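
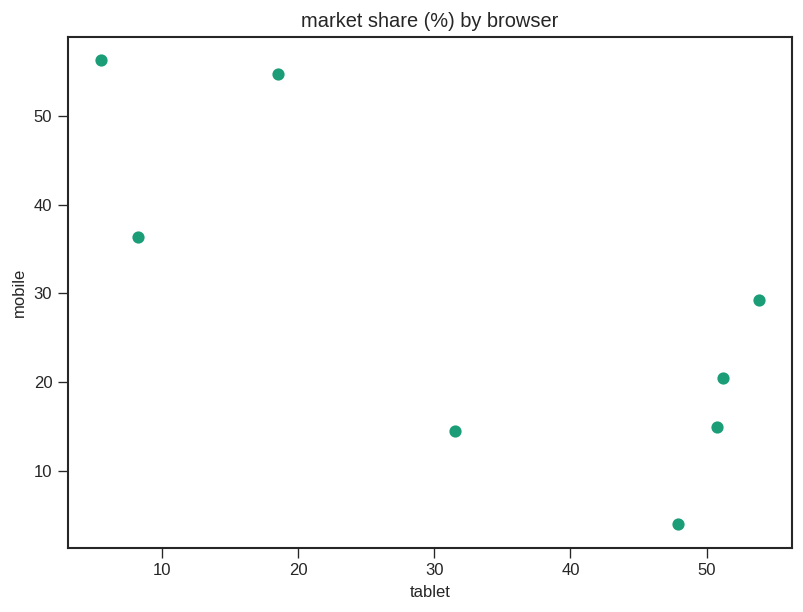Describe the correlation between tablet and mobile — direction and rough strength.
negative, strong

Points are negatively correlated; strong (|r| ≈ 0.8).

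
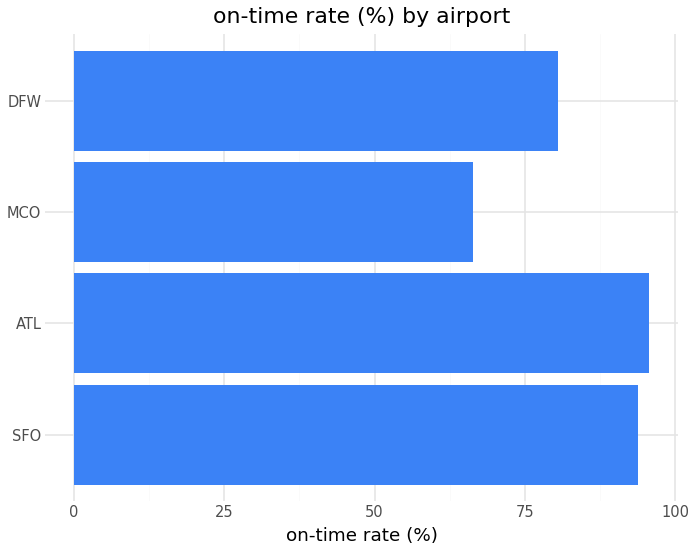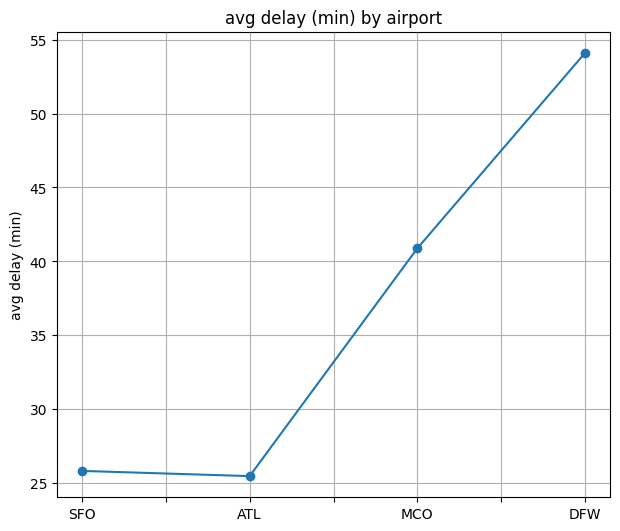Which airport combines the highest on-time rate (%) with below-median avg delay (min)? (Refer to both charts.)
ATL

Chart 2 median avg delay (min) ≈ 35; below-median airports: SFO, ATL. Among those, ATL has the highest on-time rate (%) (≈ 100).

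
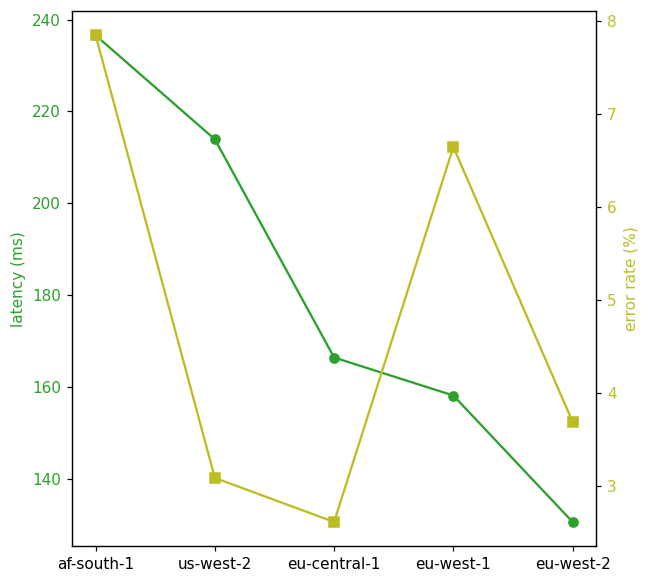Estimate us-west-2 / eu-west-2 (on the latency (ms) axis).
us-west-2 ≈ 210, eu-west-2 ≈ 130; 210/130 ≈ 1.62.

≈ 1.62×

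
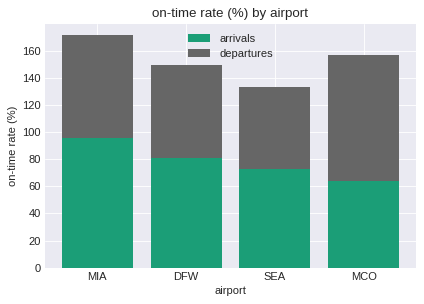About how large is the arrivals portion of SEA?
≈ 80

arrivals top ≈ 80, bottom ≈ 0; segment ≈ 80.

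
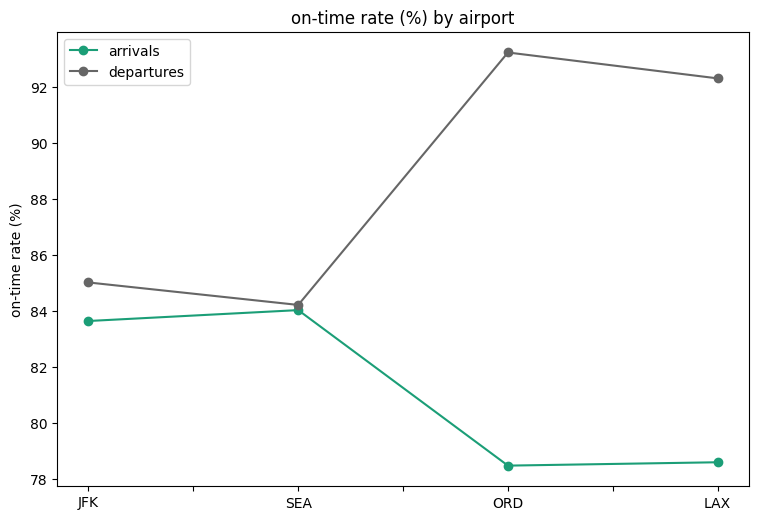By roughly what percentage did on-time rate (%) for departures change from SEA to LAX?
SEA ≈ 84, LAX ≈ 92; (92 − 84) / 84 ≈ +9.5%.

≈ +9.5%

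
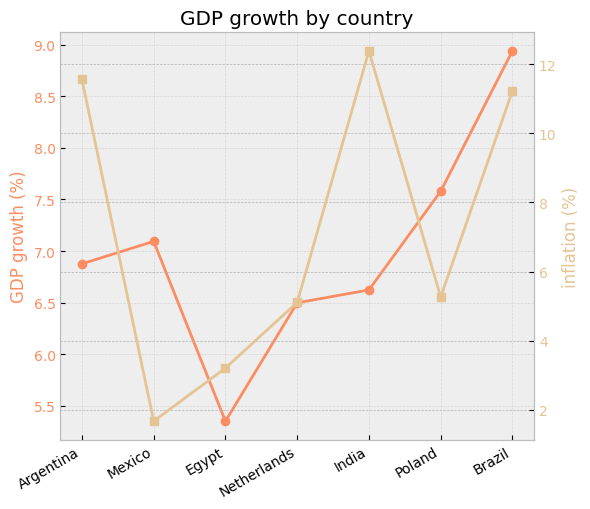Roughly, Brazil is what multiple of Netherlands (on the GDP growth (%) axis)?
Brazil ≈ 9.0, Netherlands ≈ 6.5; 9.0/6.5 ≈ 1.38.

≈ 1.38×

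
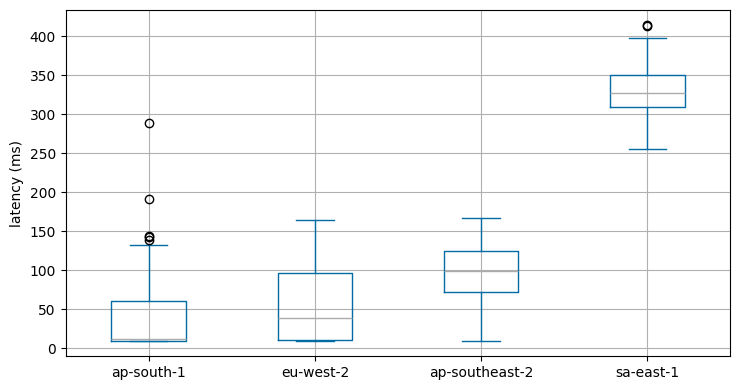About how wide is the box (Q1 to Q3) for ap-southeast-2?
Q3 ≈ 125, Q1 ≈ 75; IQR ≈ 50.

≈ 50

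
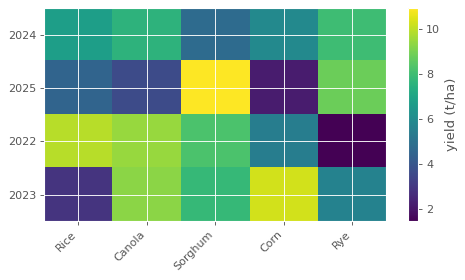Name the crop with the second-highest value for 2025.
Top 3 for 2025: Sorghum ≈ 11, Rye ≈ 9, Rice ≈ 5.

Rye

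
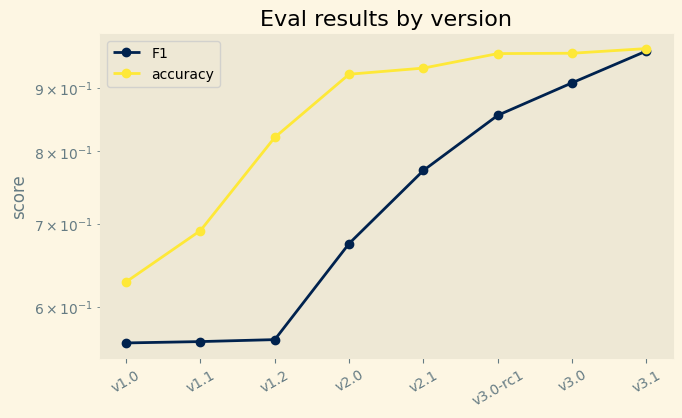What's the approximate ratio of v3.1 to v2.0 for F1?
≈ 1.46×

v3.1 ≈ 0.95, v2.0 ≈ 0.65; 0.95/0.65 ≈ 1.46.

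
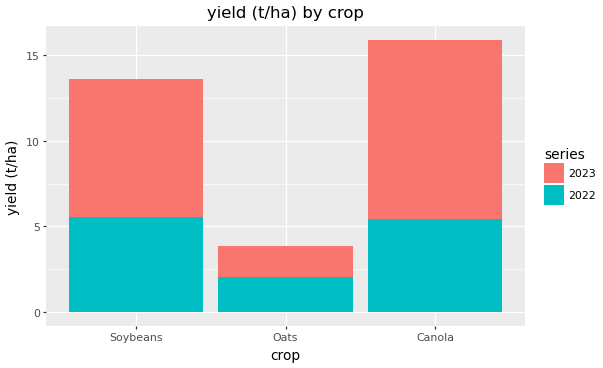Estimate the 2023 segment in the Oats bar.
≈ 2

2023 top ≈ 4, bottom ≈ 2; segment ≈ 2.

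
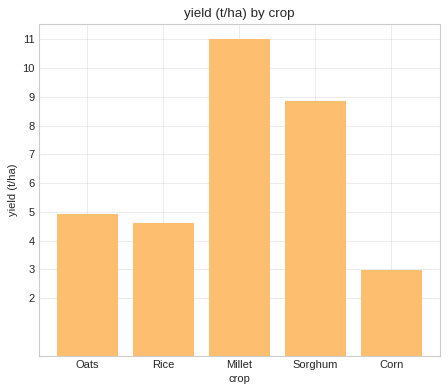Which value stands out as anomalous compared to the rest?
Millet

Millet ≈ 11; the rest sit between ≈ 3 and ≈ 9.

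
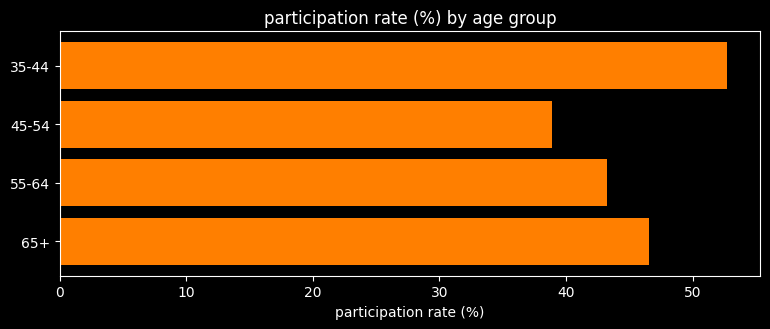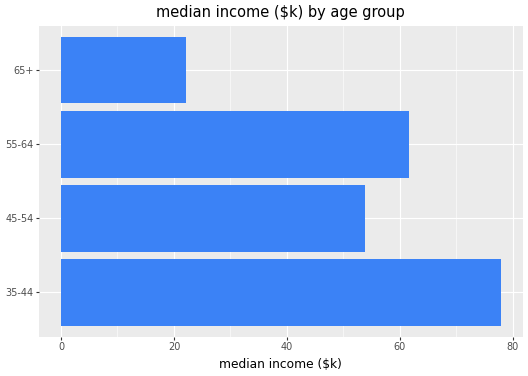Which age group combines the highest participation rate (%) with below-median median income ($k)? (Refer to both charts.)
Chart 2 median median income ($k) ≈ 60; below-median age groups: 45-54, 65+. Among those, 65+ has the highest participation rate (%) (≈ 45).

65+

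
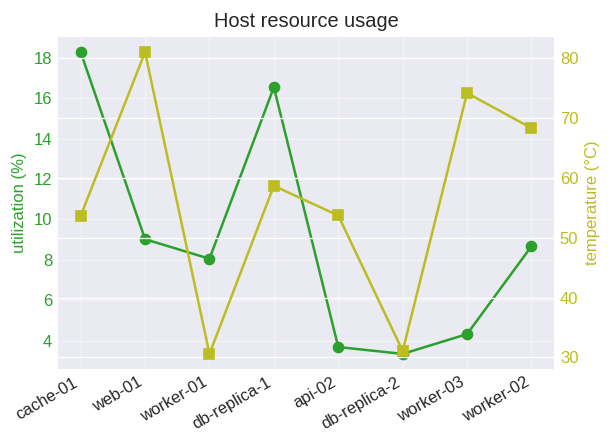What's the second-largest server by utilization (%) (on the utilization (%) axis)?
Top 3 (on the utilization (%) axis): cache-01 ≈ 18, db-replica-1 ≈ 16, web-01 ≈ 10.

db-replica-1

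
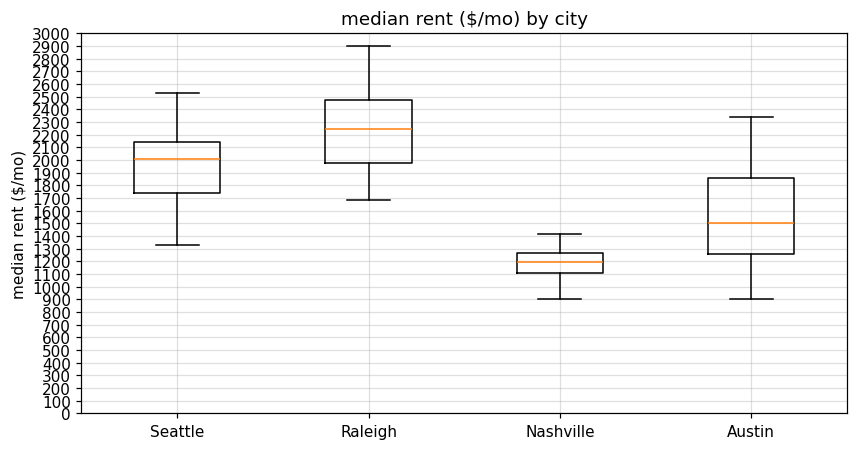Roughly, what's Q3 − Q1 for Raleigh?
Q3 ≈ 2500, Q1 ≈ 2000; IQR ≈ 500.

≈ 500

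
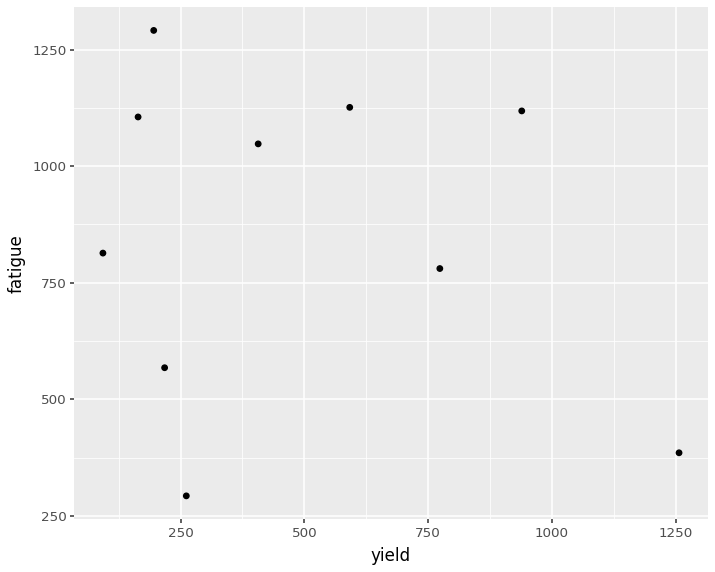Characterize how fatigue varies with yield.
Points are roughly uncorrelated; weak (|r| ≈ 0.2).

no clear correlation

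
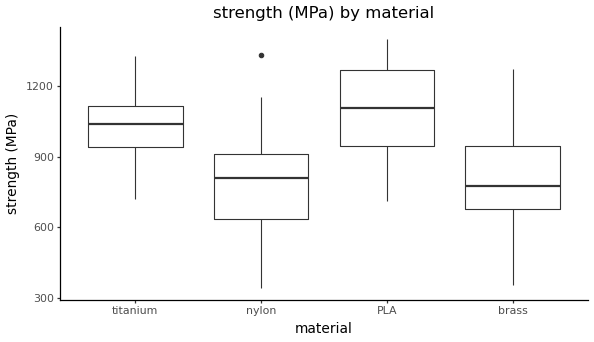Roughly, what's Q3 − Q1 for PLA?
Q3 ≈ 1250, Q1 ≈ 950; IQR ≈ 300.

≈ 300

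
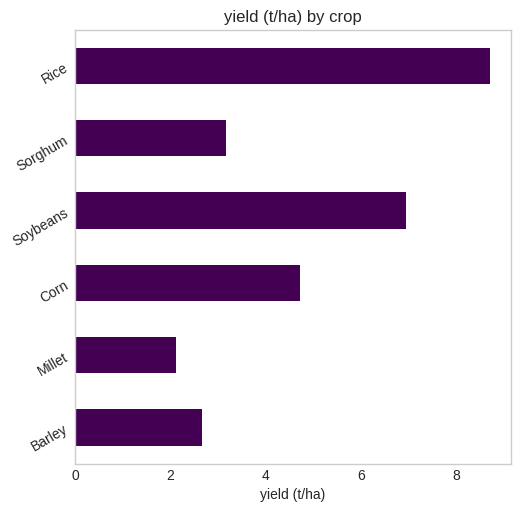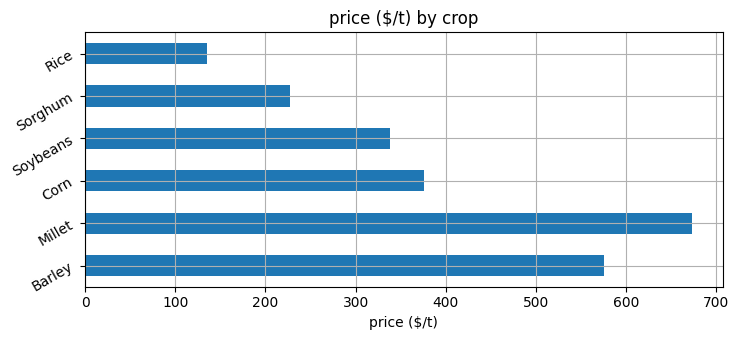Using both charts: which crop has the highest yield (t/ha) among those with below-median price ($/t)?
Rice

Chart 2 median price ($/t) ≈ 400; below-median crops: Soybeans, Sorghum, Rice. Among those, Rice has the highest yield (t/ha) (≈ 9).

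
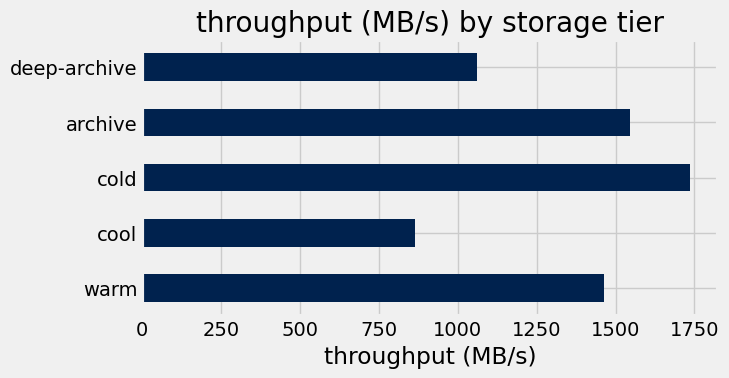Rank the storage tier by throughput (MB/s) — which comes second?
Top 3: cold ≈ 1800, archive ≈ 1600, warm ≈ 1400.

archive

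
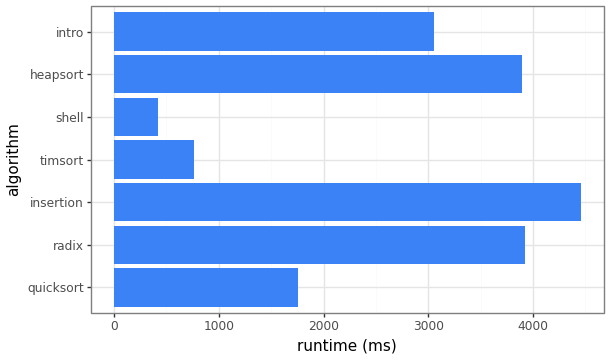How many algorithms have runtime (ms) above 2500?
4

Above 2500: radix, insertion, heapsort, intro.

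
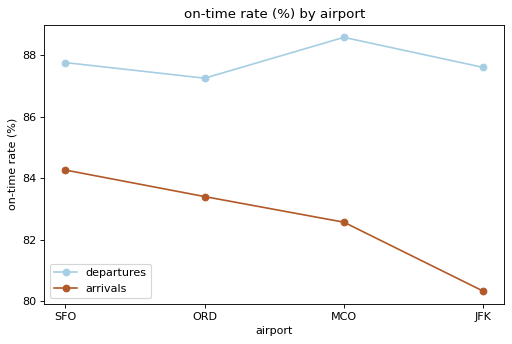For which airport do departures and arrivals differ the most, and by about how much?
JFK: departures ≈ 88, arrivals ≈ 80 → gap ≈ 8. Next-largest (MCO) is only ≈ 6.

JFK, ≈ 8 %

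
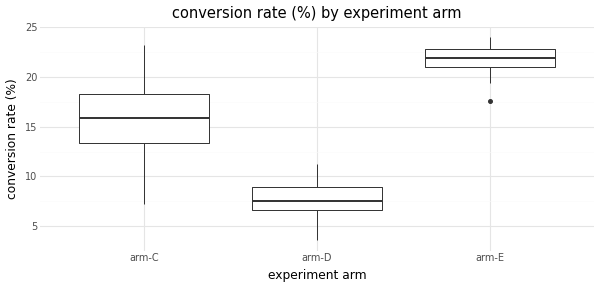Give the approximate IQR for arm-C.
Q3 ≈ 18, Q1 ≈ 14; IQR ≈ 4.

≈ 4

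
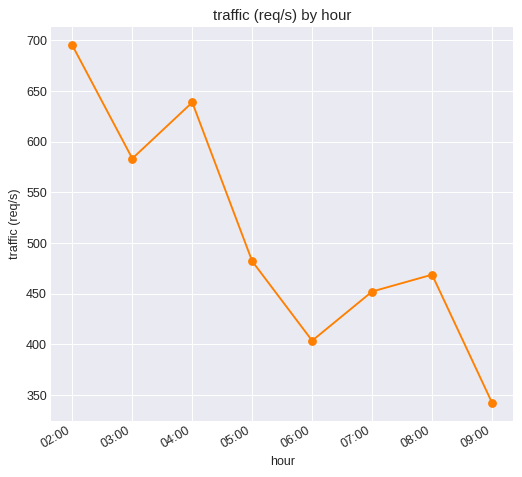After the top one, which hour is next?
Top 3: 02:00 ≈ 700, 04:00 ≈ 650, 03:00 ≈ 600.

04:00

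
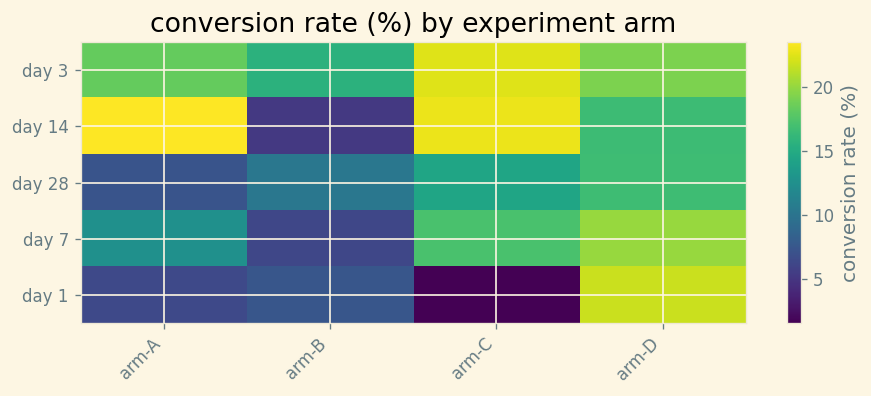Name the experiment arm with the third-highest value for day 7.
arm-A

Top 4 for day 7: arm-D ≈ 20, arm-C ≈ 18, arm-A ≈ 12, arm-B ≈ 6.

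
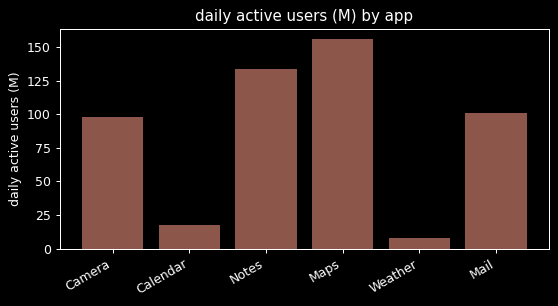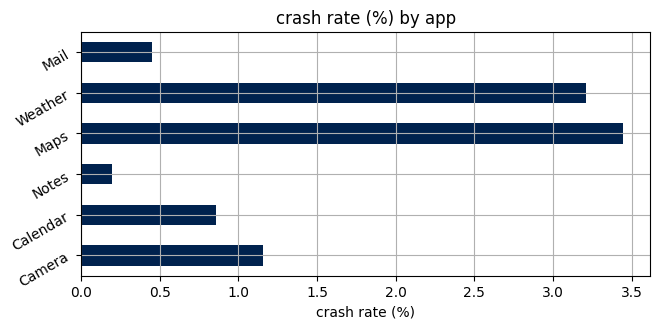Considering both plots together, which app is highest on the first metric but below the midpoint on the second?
Chart 2 median crash rate (%) ≈ 1; below-median apps: Calendar, Notes, Mail. Among those, Notes has the highest daily active users (M) (≈ 140).

Notes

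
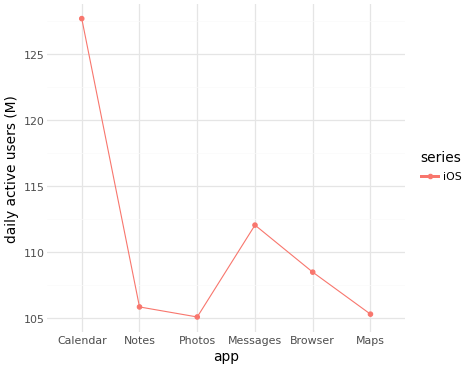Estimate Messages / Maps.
Messages ≈ 112, Maps ≈ 106; 112/106 ≈ 1.06.

≈ 1.06×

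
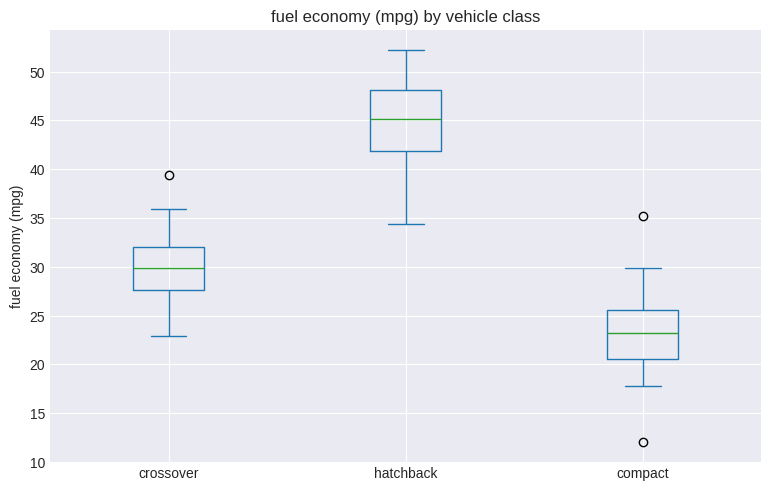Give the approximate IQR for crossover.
Q3 ≈ 32, Q1 ≈ 28; IQR ≈ 4.

≈ 4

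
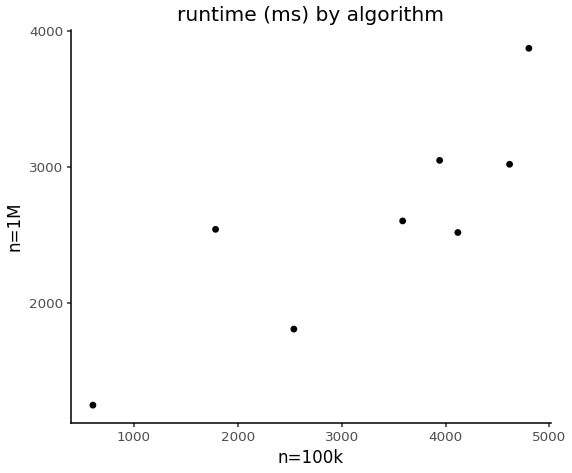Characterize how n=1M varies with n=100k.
Points are positively correlated; strong (|r| ≈ 0.8).

positive, strong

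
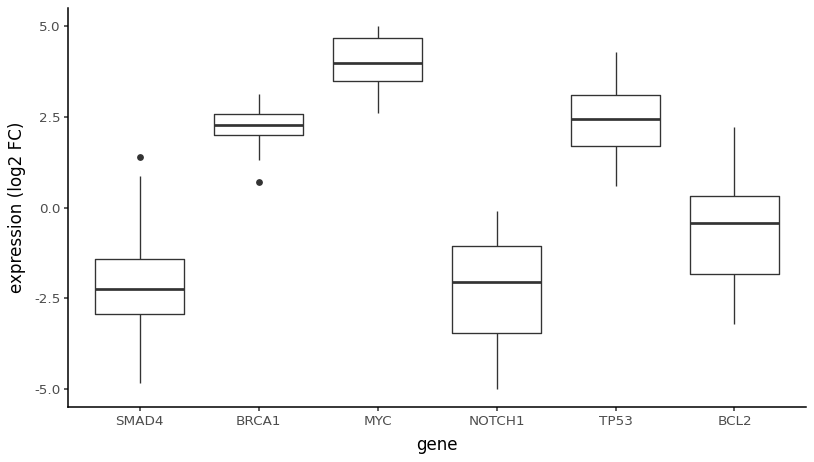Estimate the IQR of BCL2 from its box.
Q3 ≈ 0, Q1 ≈ -2; IQR ≈ 2.

≈ 2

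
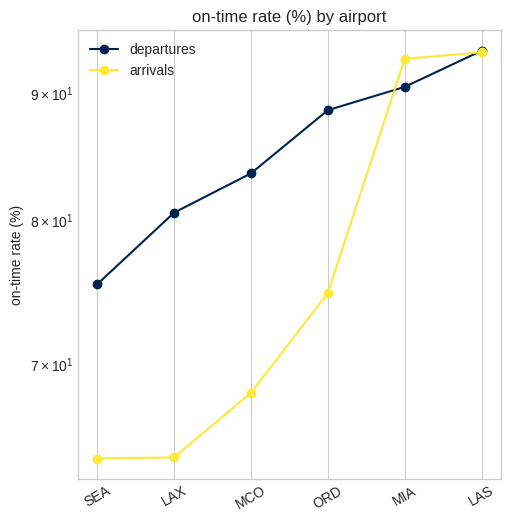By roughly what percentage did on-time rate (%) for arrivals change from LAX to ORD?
≈ +15.4%

LAX ≈ 65, ORD ≈ 75; (75 − 65) / 65 ≈ +15.4%.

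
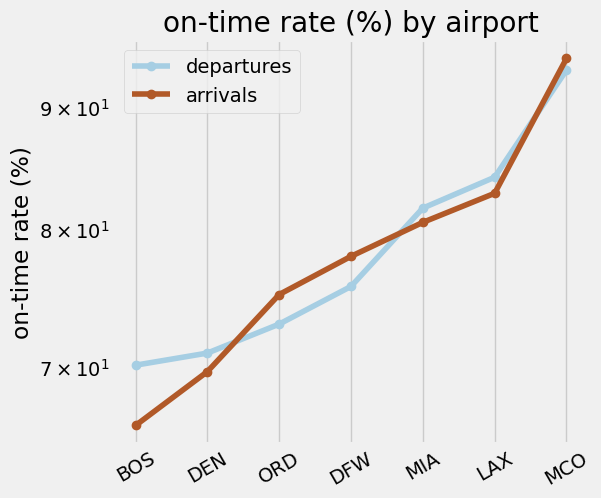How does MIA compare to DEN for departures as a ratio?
MIA ≈ 80, DEN ≈ 70; 80/70 ≈ 1.14.

≈ 1.14×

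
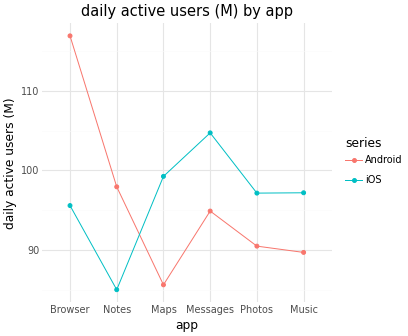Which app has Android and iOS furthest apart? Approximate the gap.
Browser, ≈ 20 M

Browser: Android ≈ 115, iOS ≈ 95 → gap ≈ 20. Next-largest (Maps) is only ≈ 15.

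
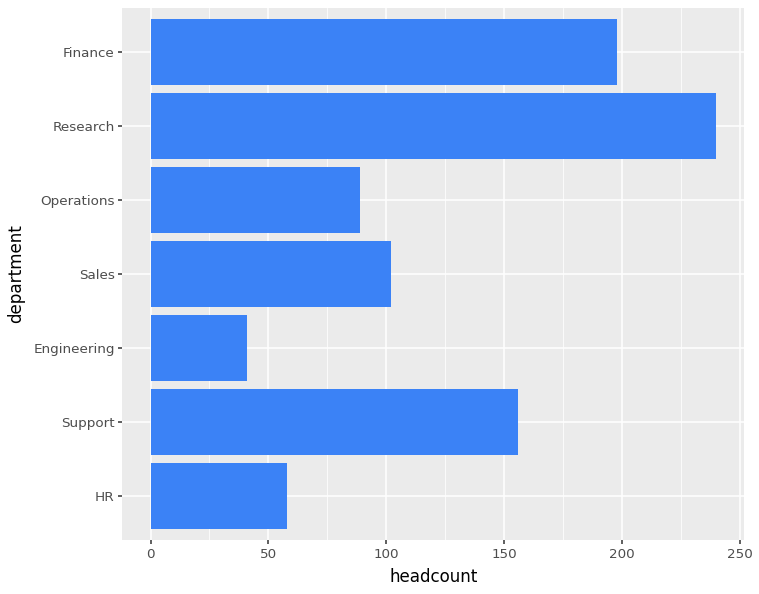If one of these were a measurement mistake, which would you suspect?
Research ≈ 240; the rest sit between ≈ 40 and ≈ 200.

Research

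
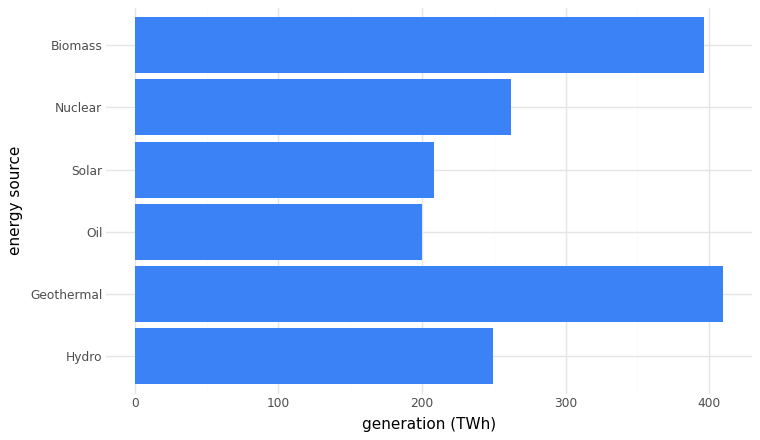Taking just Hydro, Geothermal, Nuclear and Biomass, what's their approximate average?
(250 + 400 + 250 + 400) / 4 ≈ 325.

≈ 325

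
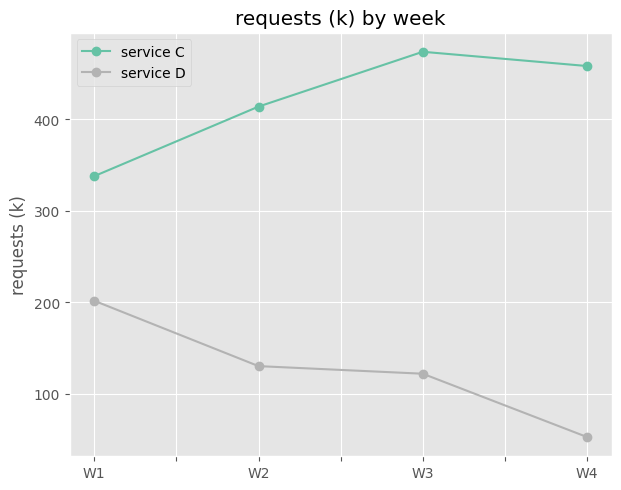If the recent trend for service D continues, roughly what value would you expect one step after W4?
Last three: 150, 100, 50 → slope ≈ -50/step → next ≈ 0.

≈ 0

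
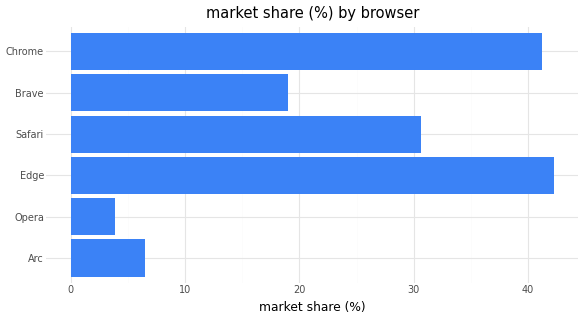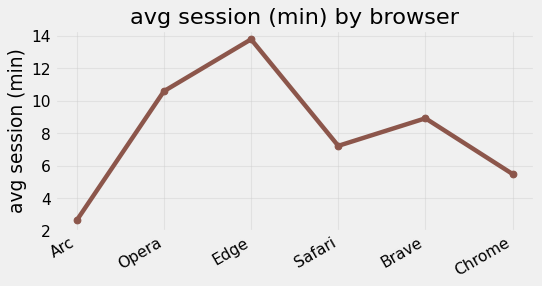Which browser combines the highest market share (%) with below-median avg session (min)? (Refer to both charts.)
Chrome

Chart 2 median avg session (min) ≈ 8; below-median browsers: Arc, Safari, Chrome. Among those, Chrome has the highest market share (%) (≈ 40).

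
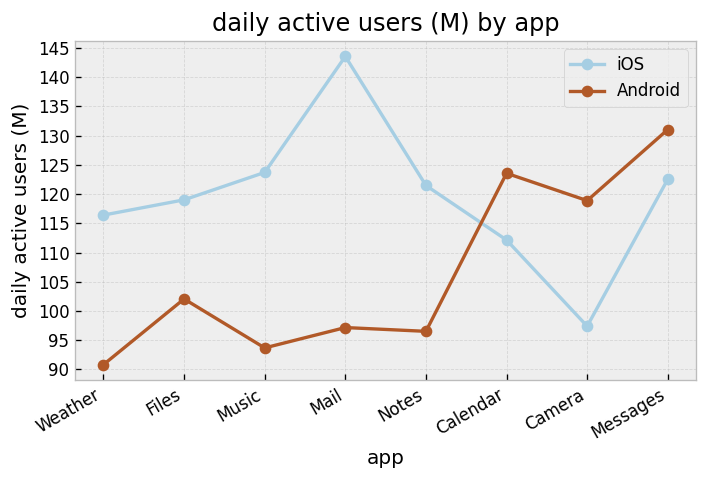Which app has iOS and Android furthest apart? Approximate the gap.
Mail: iOS ≈ 145, Android ≈ 95 → gap ≈ 50. Next-largest (Music) is only ≈ 30.

Mail, ≈ 50 M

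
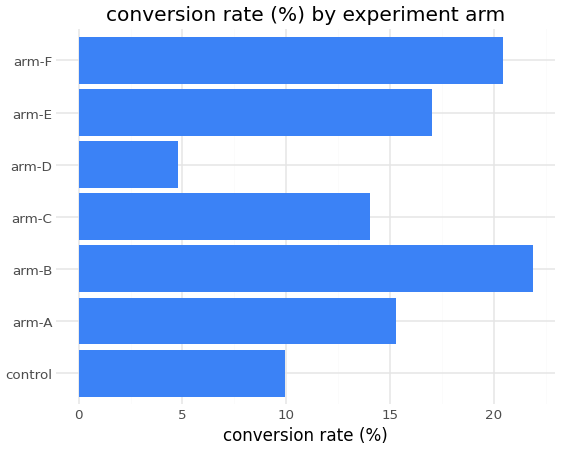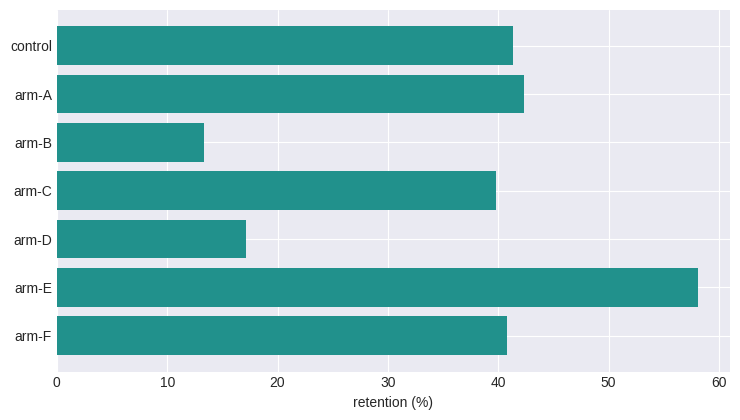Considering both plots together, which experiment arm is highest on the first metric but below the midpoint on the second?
arm-B

Chart 2 median retention (%) ≈ 40; below-median experiment arms: arm-B, arm-C, arm-D. Among those, arm-B has the highest conversion rate (%) (≈ 20).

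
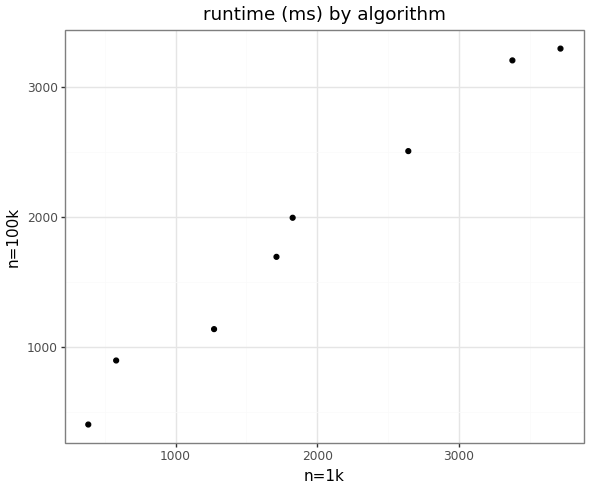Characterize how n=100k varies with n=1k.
positive, strong

Points are positively correlated; strong (|r| ≈ 1.0).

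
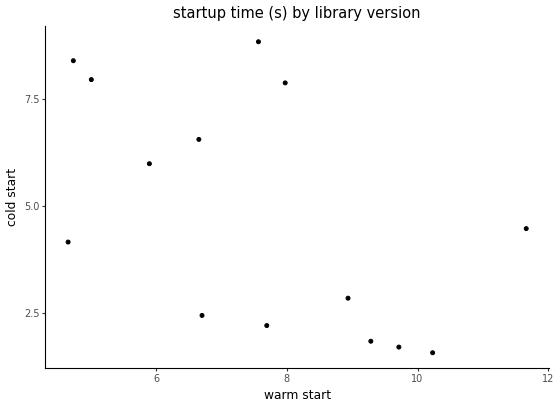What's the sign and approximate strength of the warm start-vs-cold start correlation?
negative, moderate

Points are negatively correlated; moderate (|r| ≈ 0.5).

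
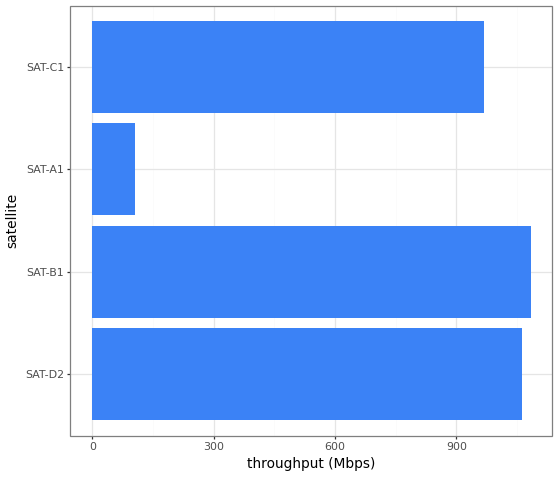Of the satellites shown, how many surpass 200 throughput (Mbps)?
3

Above 200: SAT-D2, SAT-B1, SAT-C1.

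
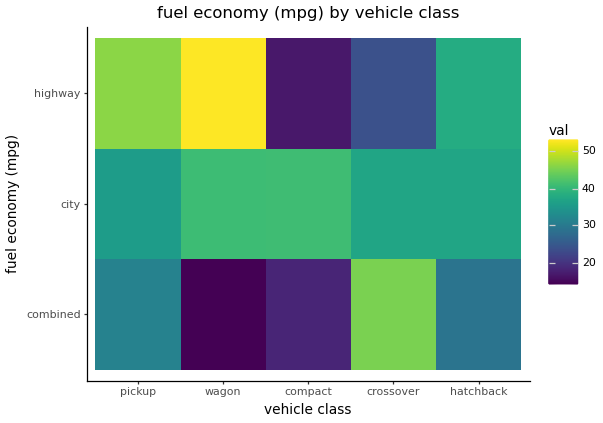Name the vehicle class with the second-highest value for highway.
Top 3 for highway: wagon ≈ 55, pickup ≈ 45, hatchback ≈ 40.

pickup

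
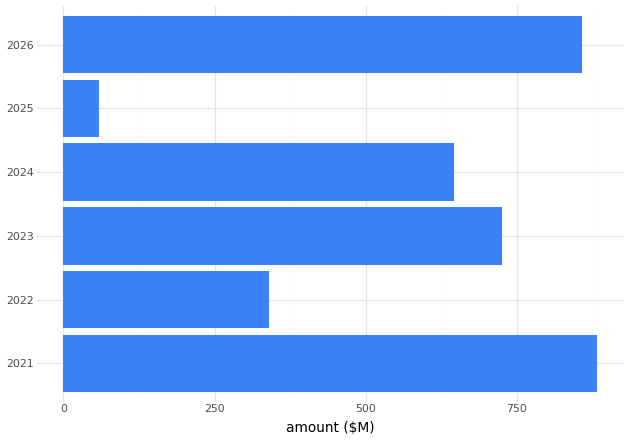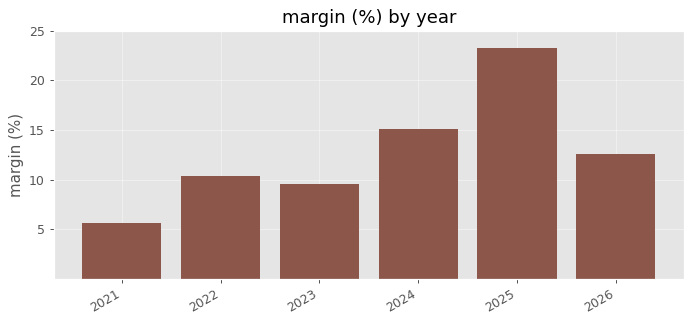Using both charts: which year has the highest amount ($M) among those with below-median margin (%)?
Chart 2 median margin (%) ≈ 10; below-median years: 2021, 2022, 2023. Among those, 2021 has the highest amount ($M) (≈ 900).

2021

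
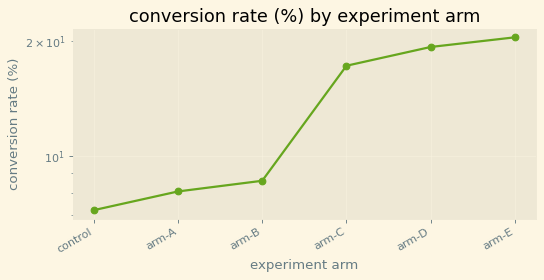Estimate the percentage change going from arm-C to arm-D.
≈ +11.1%

arm-C ≈ 18, arm-D ≈ 20; (20 − 18) / 18 ≈ +11.1%.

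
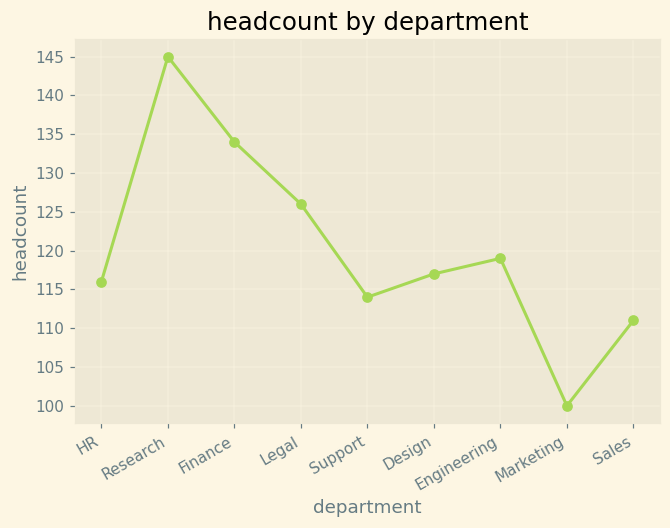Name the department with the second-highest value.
Finance

Top 3: Research ≈ 145, Finance ≈ 135, Legal ≈ 125.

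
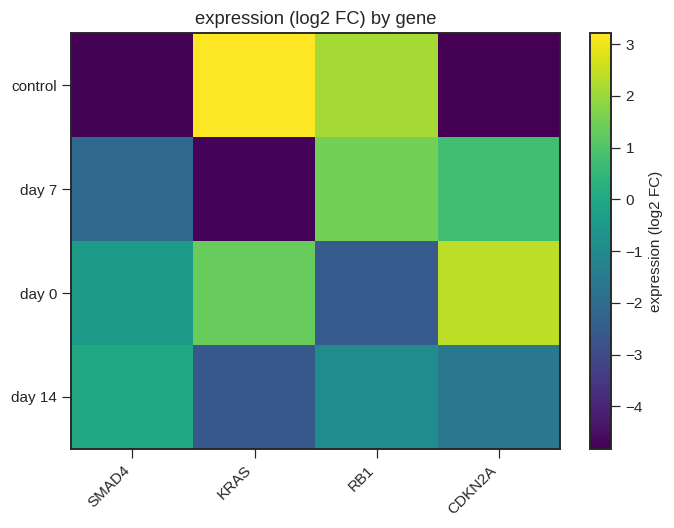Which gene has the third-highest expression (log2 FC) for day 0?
SMAD4

Top 4 for day 0: CDKN2A ≈ 2, KRAS ≈ 1, SMAD4 ≈ 0, RB1 ≈ -3.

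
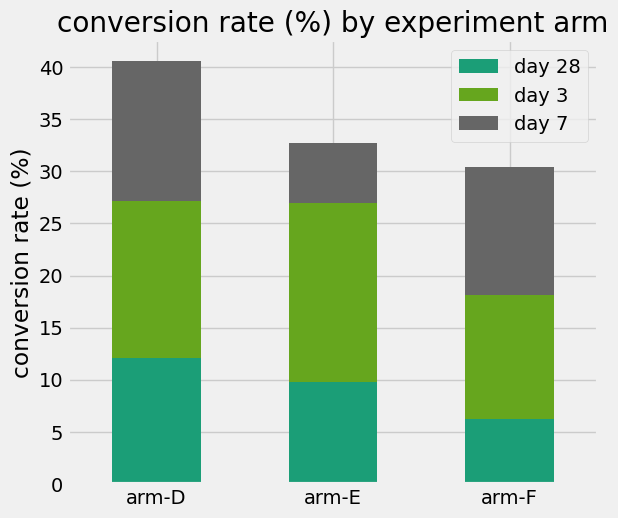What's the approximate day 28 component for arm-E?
≈ 10

day 28 top ≈ 10, bottom ≈ 0; segment ≈ 10.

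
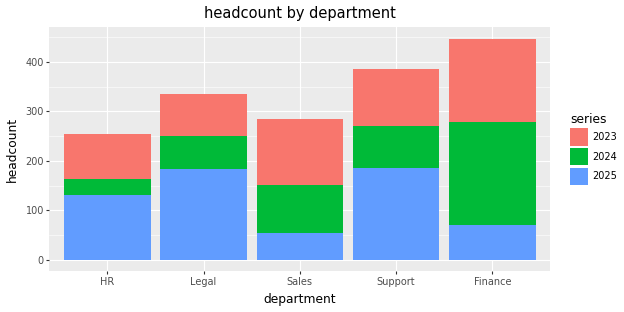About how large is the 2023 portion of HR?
2023 top ≈ 250, bottom ≈ 150; segment ≈ 100.

≈ 100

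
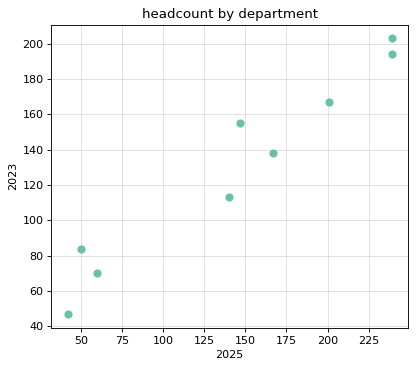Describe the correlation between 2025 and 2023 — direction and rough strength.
Points are positively correlated; strong (|r| ≈ 1.0).

positive, strong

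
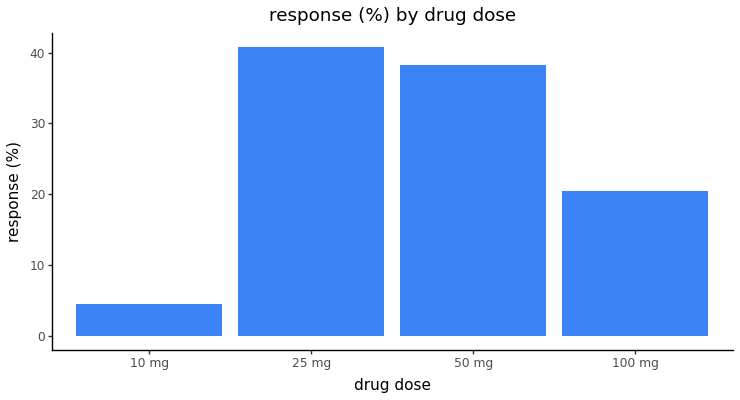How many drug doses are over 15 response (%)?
3

Above 15: 25 mg, 50 mg, 100 mg.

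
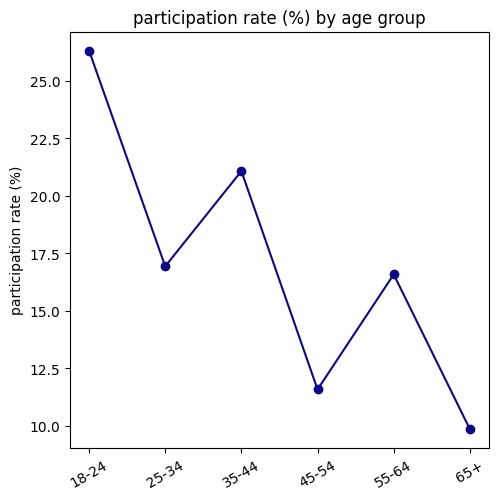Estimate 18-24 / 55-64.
≈ 1.62×

18-24 ≈ 26, 55-64 ≈ 16; 26/16 ≈ 1.62.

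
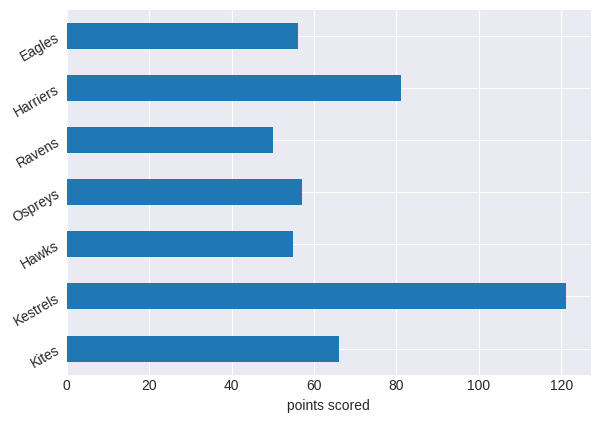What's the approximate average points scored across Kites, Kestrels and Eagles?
≈ 80

(60 + 120 + 60) / 3 ≈ 80.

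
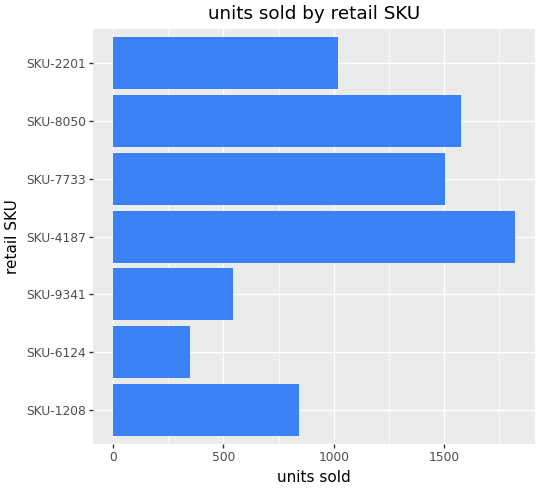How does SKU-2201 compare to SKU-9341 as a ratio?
≈ 1.67×

SKU-2201 ≈ 1000, SKU-9341 ≈ 600; 1000/600 ≈ 1.67.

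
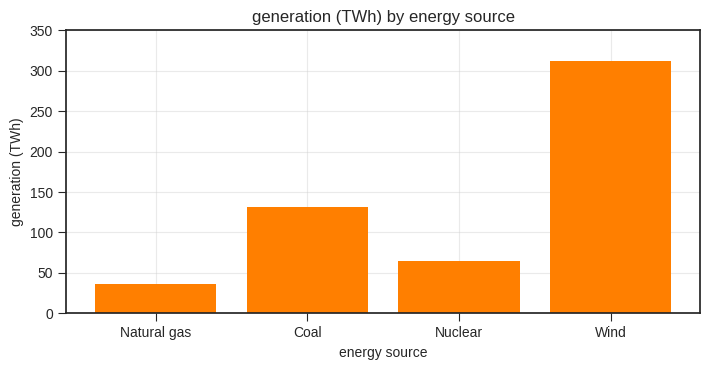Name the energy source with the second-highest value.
Coal

Top 3: Wind ≈ 300, Coal ≈ 150, Nuclear ≈ 50.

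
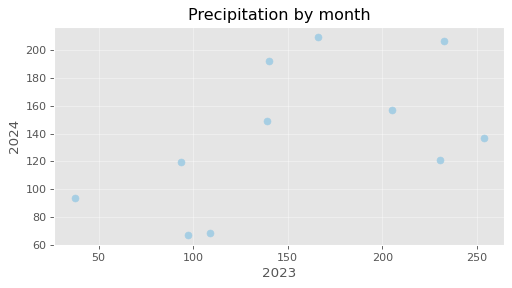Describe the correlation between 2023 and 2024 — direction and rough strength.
Points are positively correlated; moderate (|r| ≈ 0.5).

positive, moderate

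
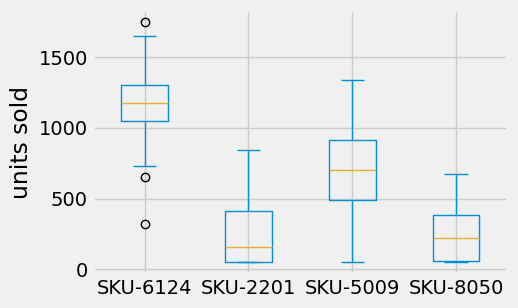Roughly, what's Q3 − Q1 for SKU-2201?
≈ 400

Q3 ≈ 400, Q1 ≈ 0; IQR ≈ 400.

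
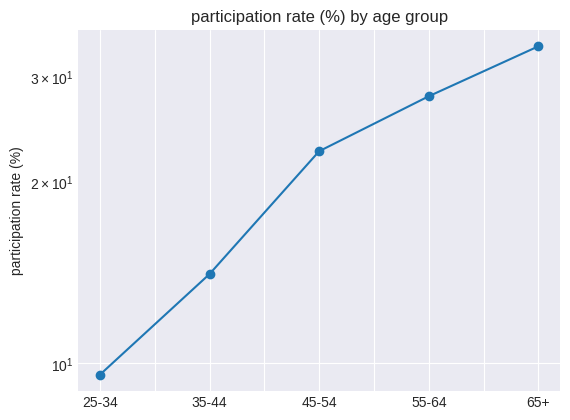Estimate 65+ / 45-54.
≈ 1.4×

65+ ≈ 35, 45-54 ≈ 25; 35/25 ≈ 1.4.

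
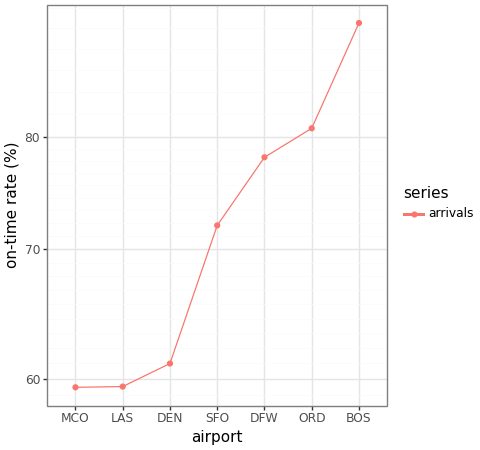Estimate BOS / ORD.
BOS ≈ 90, ORD ≈ 80; 90/80 ≈ 1.12.

≈ 1.12×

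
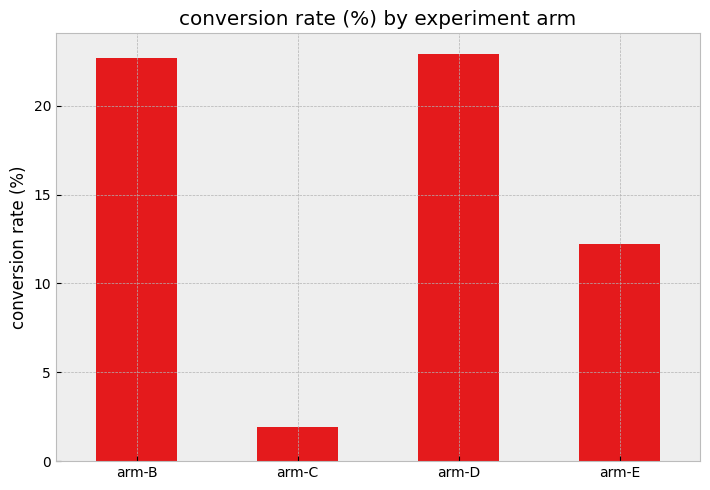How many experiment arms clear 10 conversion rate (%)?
3

Above 10: arm-B, arm-D, arm-E.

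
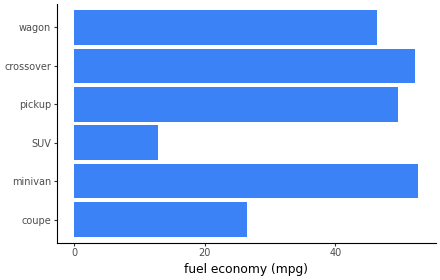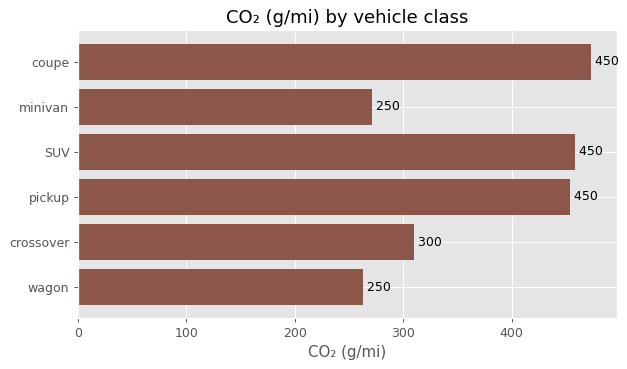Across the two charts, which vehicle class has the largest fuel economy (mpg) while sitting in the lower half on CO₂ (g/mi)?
minivan

Chart 2 median CO₂ (g/mi) ≈ 400; below-median vehicle classes: minivan, crossover, wagon. Among those, minivan has the highest fuel economy (mpg) (≈ 55).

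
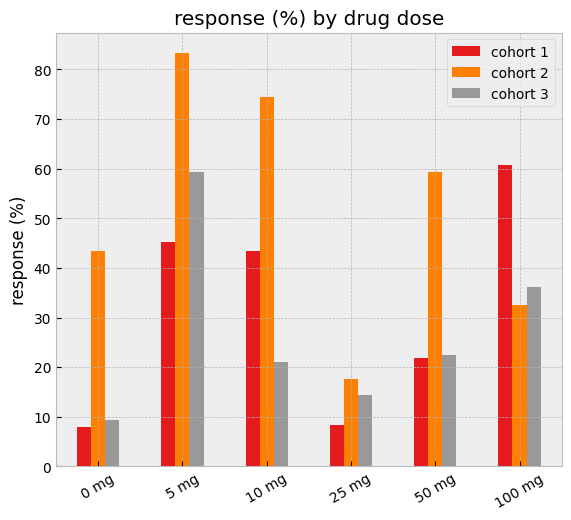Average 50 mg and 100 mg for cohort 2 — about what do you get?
(60 + 30) / 2 ≈ 45.

≈ 45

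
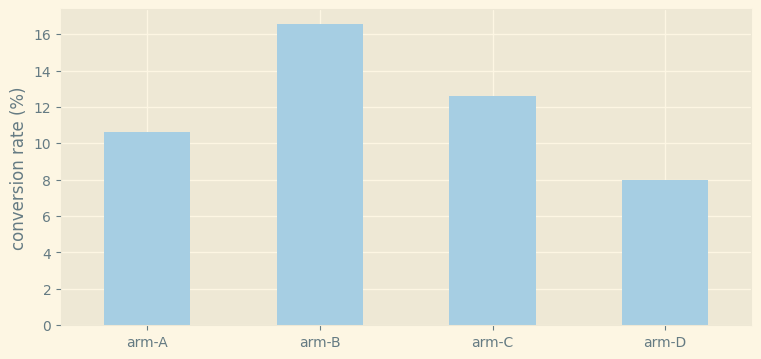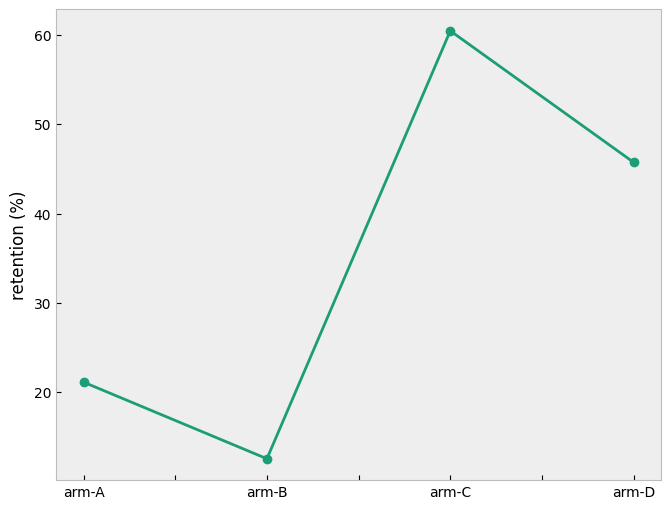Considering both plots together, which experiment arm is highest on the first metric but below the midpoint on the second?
Chart 2 median retention (%) ≈ 30; below-median experiment arms: arm-A, arm-B. Among those, arm-B has the highest conversion rate (%) (≈ 16).

arm-B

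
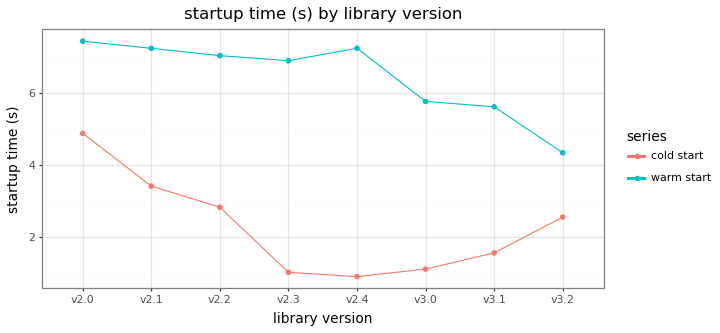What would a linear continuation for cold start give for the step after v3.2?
≈ 4

Last three: 1, 2, 3 → slope ≈ 1/step → next ≈ 4.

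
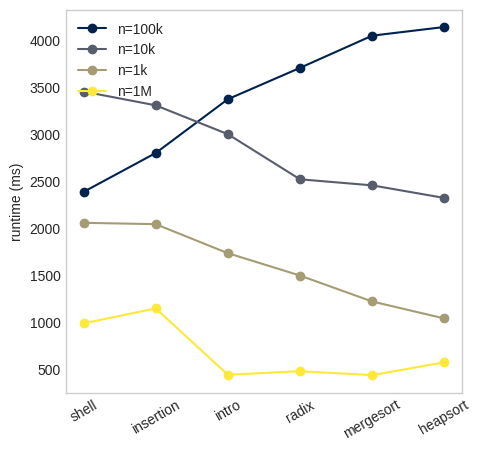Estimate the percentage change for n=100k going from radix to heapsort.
≈ +14.3%

radix ≈ 3500, heapsort ≈ 4000; (4000 − 3500) / 3500 ≈ +14.3%.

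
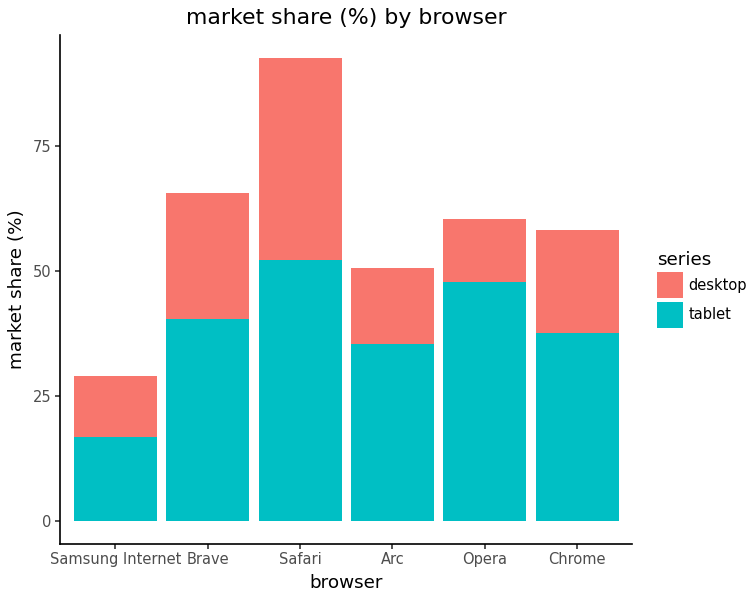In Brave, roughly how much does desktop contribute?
desktop top ≈ 70, bottom ≈ 40; segment ≈ 30.

≈ 30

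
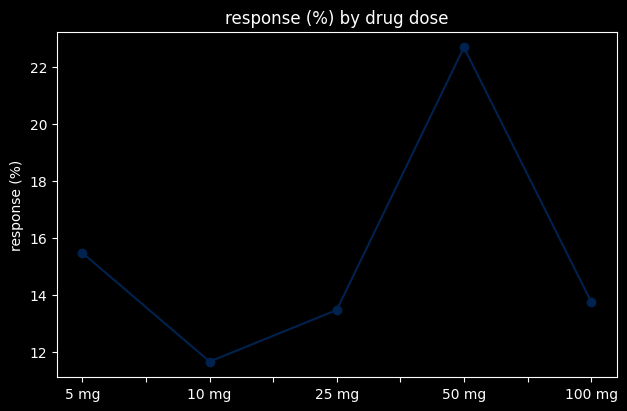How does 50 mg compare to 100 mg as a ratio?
50 mg ≈ 23, 100 mg ≈ 14; 23/14 ≈ 1.64.

≈ 1.64×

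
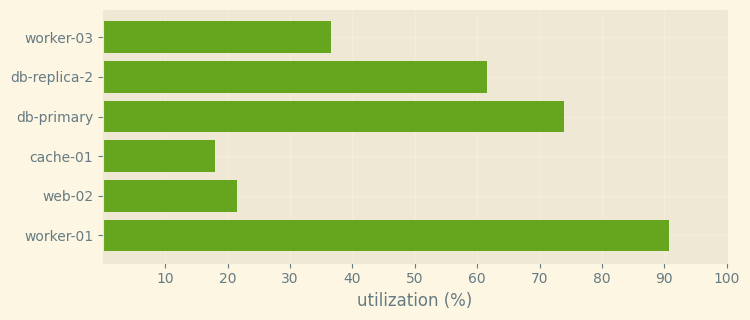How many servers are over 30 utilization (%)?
4

Above 30: worker-03, db-replica-2, db-primary, worker-01.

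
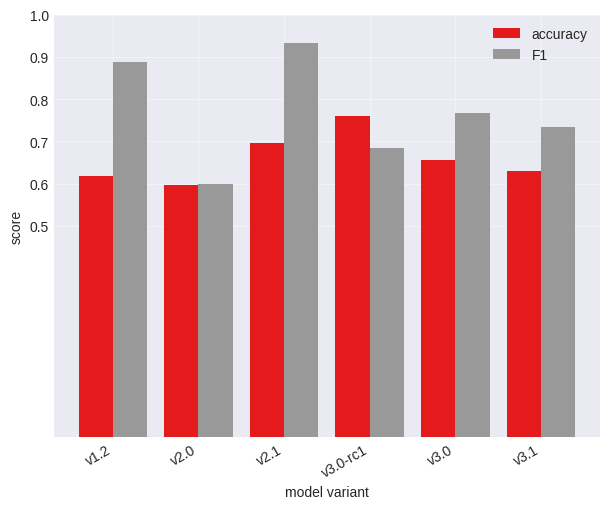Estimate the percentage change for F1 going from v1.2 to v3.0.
≈ -11.1%

v1.2 ≈ 0.9, v3.0 ≈ 0.8; (0.8 − 0.9) / 0.9 ≈ -11.1%.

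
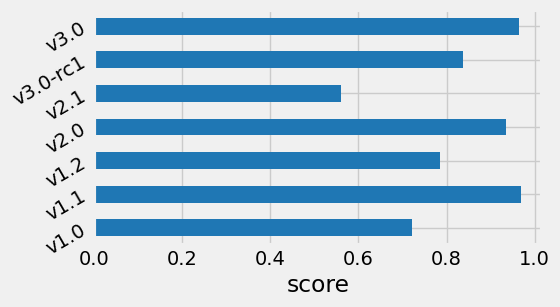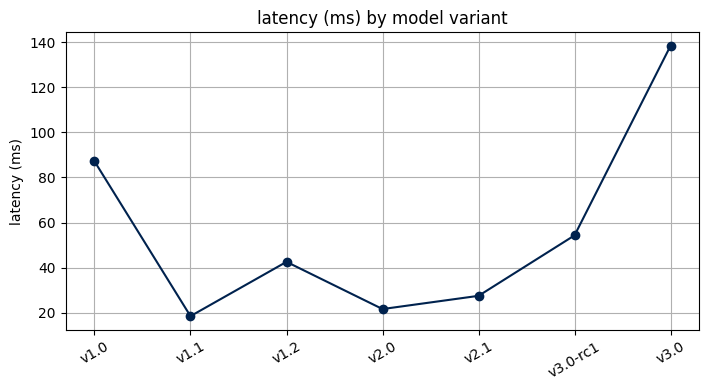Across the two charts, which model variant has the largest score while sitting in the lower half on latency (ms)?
Chart 2 median latency (ms) ≈ 40; below-median model variants: v1.1, v2.0, v2.1. Among those, v1.1 has the highest score (≈ 1).

v1.1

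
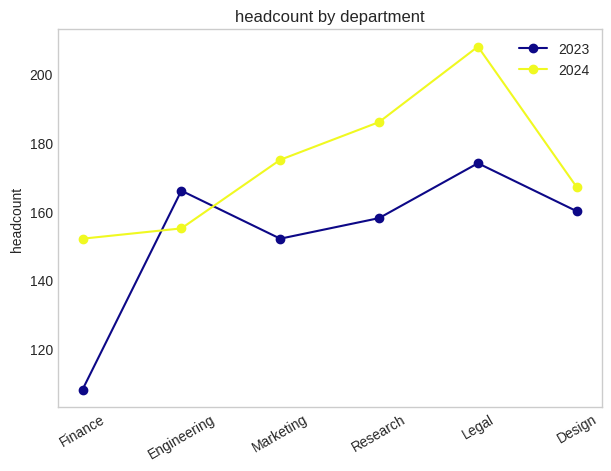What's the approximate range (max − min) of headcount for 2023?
Max Legal ≈ 170, min Finance ≈ 110; range ≈ 60.

≈ 60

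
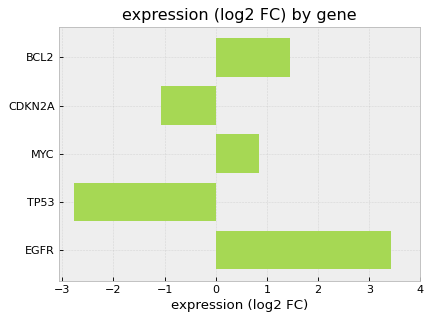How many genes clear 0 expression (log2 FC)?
3

Above 0: BCL2, MYC, EGFR.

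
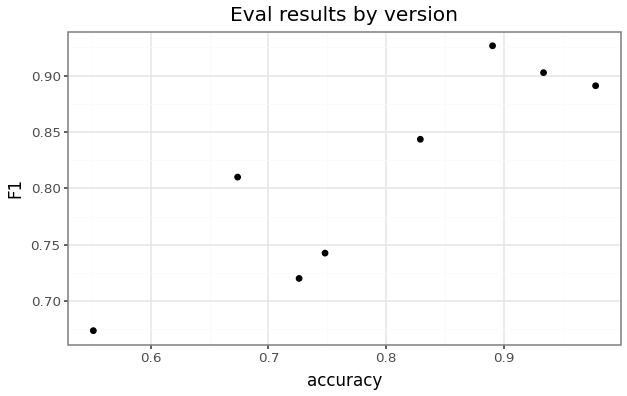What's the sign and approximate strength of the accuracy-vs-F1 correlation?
Points are positively correlated; strong (|r| ≈ 0.9).

positive, strong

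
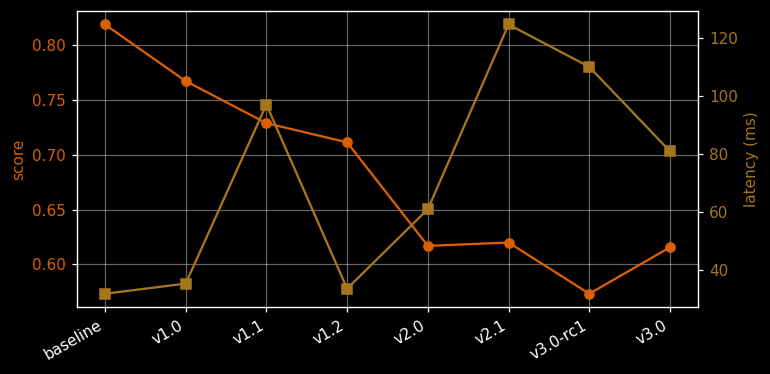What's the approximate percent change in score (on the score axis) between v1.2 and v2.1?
≈ -14.3%

v1.2 ≈ 0.70, v2.1 ≈ 0.60; (0.60 − 0.70) / 0.70 ≈ -14.3%.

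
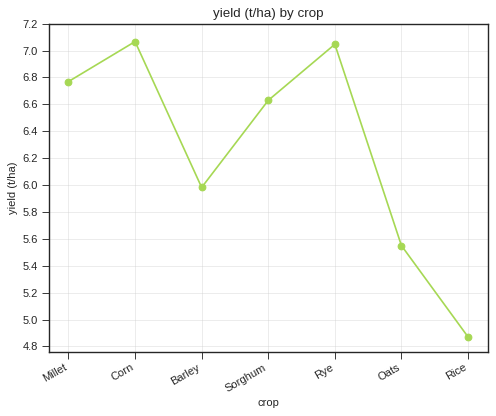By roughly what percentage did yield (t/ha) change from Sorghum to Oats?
≈ -15.2%

Sorghum ≈ 6.6, Oats ≈ 5.6; (5.6 − 6.6) / 6.6 ≈ -15.2%.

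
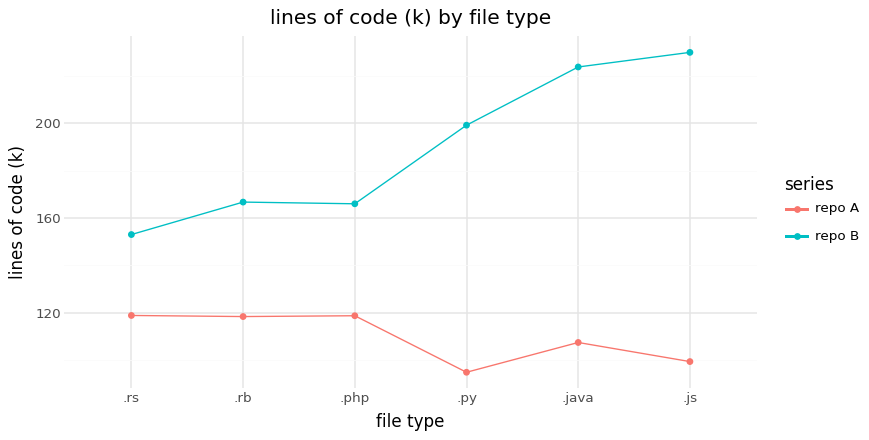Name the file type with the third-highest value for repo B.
.py

Top 4 for repo B: .js ≈ 240, .java ≈ 220, .py ≈ 200, .rb ≈ 160.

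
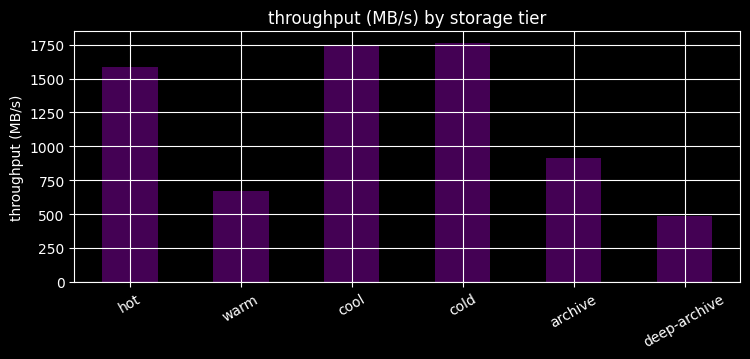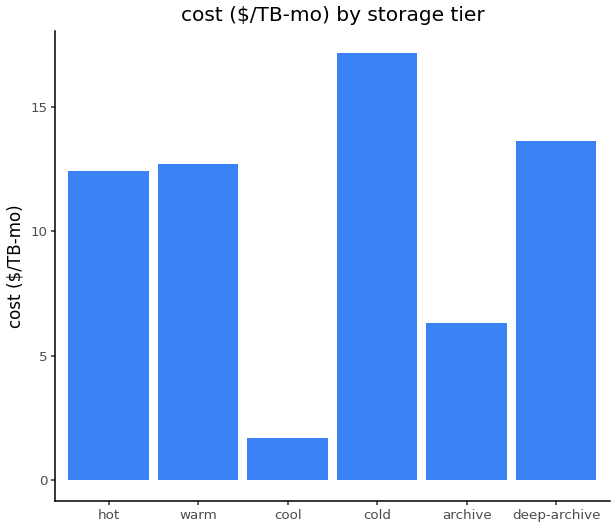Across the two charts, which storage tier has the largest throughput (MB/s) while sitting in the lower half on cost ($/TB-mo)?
cool

Chart 2 median cost ($/TB-mo) ≈ 12; below-median storage tiers: hot, cool, archive. Among those, cool has the highest throughput (MB/s) (≈ 1800).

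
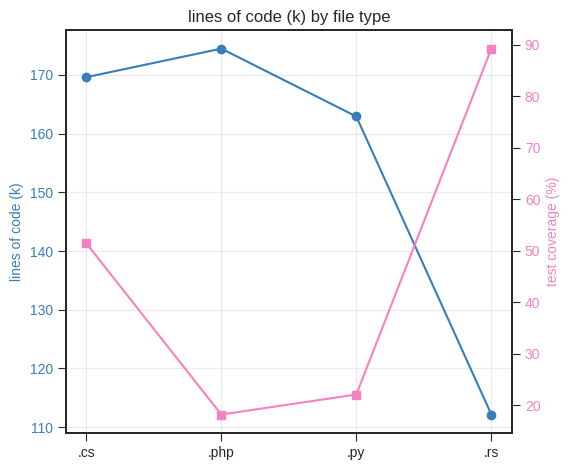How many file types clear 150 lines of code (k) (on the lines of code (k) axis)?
Above 150: .cs, .php, .py.

3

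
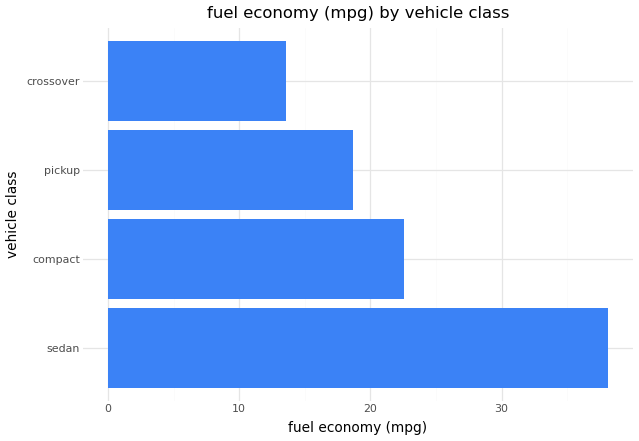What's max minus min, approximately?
≈ 25

Max sedan ≈ 40, min crossover ≈ 15; range ≈ 25.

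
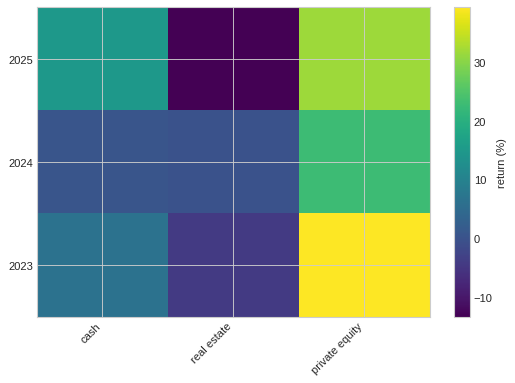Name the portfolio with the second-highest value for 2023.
cash

Top 3 for 2023: private equity ≈ 40, cash ≈ 5, real estate ≈ -5.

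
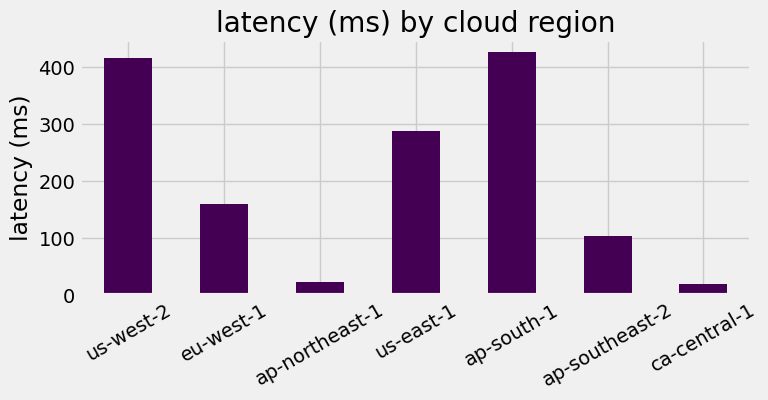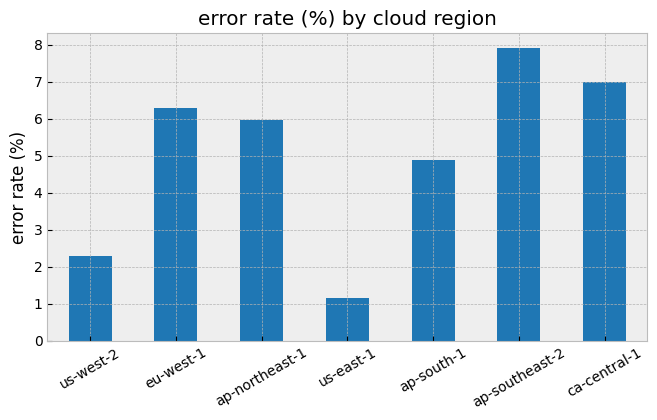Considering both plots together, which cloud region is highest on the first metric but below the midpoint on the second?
ap-south-1

Chart 2 median error rate (%) ≈ 6; below-median cloud regions: us-west-2, us-east-1, ap-south-1. Among those, ap-south-1 has the highest latency (ms) (≈ 450).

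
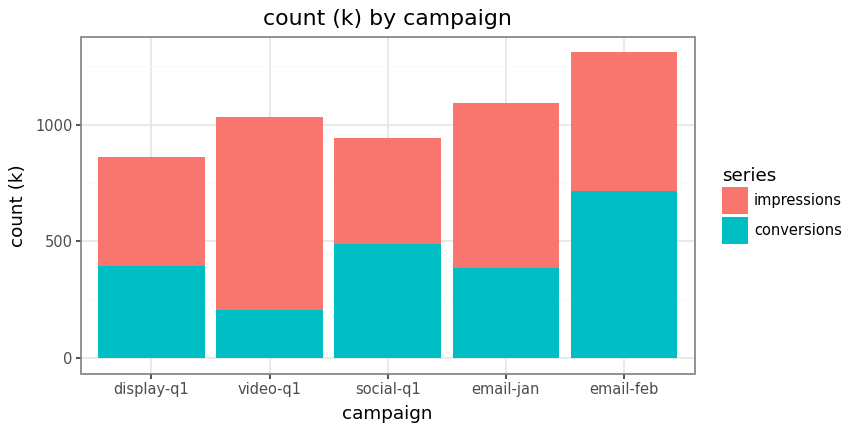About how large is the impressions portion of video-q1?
impressions top ≈ 1000, bottom ≈ 200; segment ≈ 800.

≈ 800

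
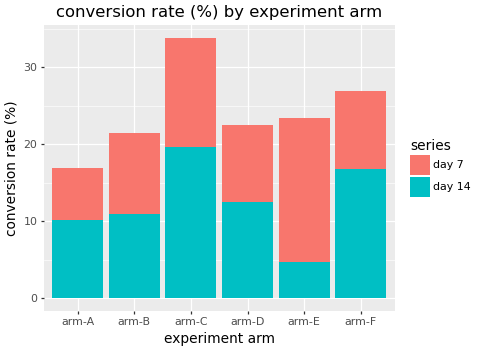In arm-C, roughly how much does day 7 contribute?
≈ 15

day 7 top ≈ 35, bottom ≈ 20; segment ≈ 15.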